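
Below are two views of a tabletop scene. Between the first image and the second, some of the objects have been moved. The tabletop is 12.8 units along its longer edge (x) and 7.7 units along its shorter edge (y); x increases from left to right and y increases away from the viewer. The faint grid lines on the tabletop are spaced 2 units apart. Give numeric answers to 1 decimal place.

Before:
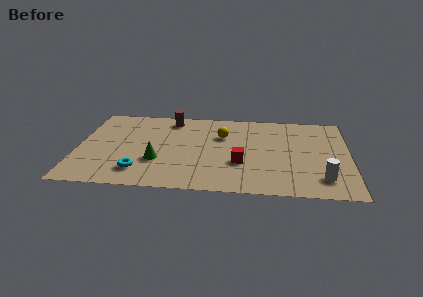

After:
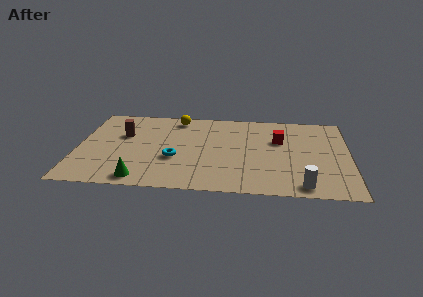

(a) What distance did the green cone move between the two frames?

1.8

The green cone moved from about (3.8, 2.6) to (3.1, 0.9), a distance of √(0.7² + 1.7²) ≈ 1.8.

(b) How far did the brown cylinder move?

2.8

The brown cylinder moved from about (4.3, 6.6) to (2.1, 4.9), a distance of √(2.2² + 1.7²) ≈ 2.8.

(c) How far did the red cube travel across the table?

2.9

The red cube was near (7.7, 2.7) before and (9.5, 5.0) after, so it travelled √(1.8² + 2.3²) ≈ 2.9 units.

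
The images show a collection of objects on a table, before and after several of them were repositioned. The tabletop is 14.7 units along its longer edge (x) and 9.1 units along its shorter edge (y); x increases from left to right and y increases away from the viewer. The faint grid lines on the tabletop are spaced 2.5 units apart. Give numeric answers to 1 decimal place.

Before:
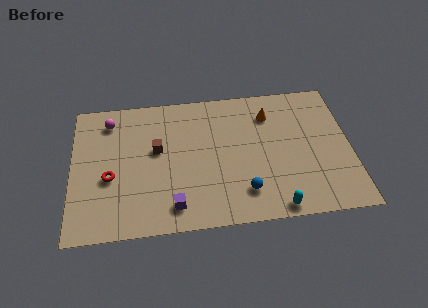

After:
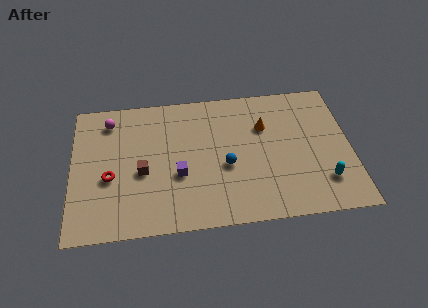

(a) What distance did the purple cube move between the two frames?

2.0

The purple cube moved from about (5.3, 1.5) to (5.6, 3.5), a distance of √(0.3² + 2.0²) ≈ 2.0.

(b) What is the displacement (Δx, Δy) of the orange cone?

(-0.3, -0.8)

The orange cone started near (10.5, 7.0) and ended near (10.2, 6.2).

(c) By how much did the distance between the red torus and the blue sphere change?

-1.1

Before: roughly 7.2 units apart; after: 6.1. That's 1.1 units closer together.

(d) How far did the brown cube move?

1.6

The brown cube moved from about (4.5, 5.3) to (3.7, 3.9), a distance of √(0.8² + 1.4²) ≈ 1.6.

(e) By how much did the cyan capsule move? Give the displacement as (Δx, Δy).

(2.6, 1.4)

The cyan capsule started near (10.6, 0.8) and ended near (13.2, 2.2).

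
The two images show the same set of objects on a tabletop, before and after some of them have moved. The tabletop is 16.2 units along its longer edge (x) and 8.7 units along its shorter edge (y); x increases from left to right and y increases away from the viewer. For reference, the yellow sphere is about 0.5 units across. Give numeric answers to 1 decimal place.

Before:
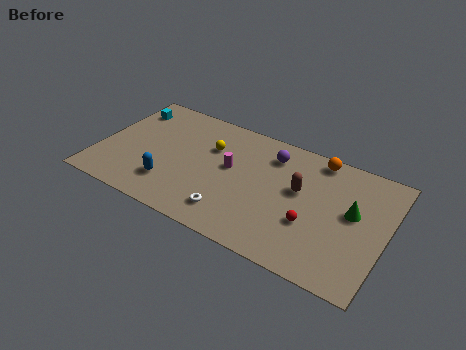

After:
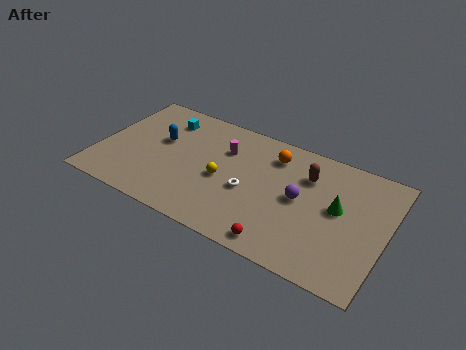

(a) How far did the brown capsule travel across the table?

1.2

The brown capsule moved from about (11.3, 5.1) to (11.6, 6.3), a distance of √(0.3² + 1.2²) ≈ 1.2.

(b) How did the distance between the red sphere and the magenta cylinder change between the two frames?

+1.3

They were about 5.1 units apart before and 6.4 after — 1.3 units further apart.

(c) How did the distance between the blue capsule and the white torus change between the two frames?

+1.9

Before: roughly 3.6 units apart; after: 5.5. That's 1.9 units further apart.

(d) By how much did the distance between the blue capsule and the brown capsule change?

+0.8

The distance was about 7.6 in the first image and 8.4 in the second, so they moved 0.8 units further apart.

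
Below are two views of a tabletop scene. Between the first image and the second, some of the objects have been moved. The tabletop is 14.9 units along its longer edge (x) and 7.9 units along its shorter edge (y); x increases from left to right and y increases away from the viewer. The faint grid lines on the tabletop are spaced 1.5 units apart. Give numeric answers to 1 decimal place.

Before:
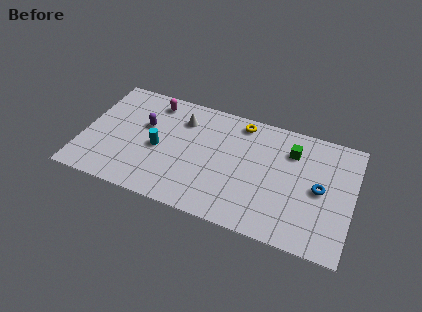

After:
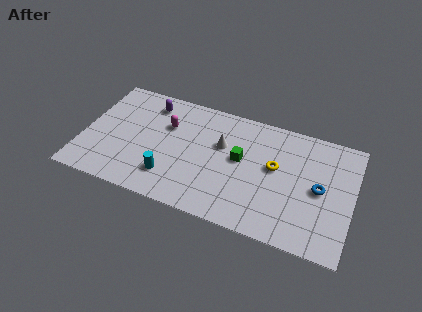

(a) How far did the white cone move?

2.5

From (5.3, 6.0) to (7.6, 5.0), the white cone covered √(2.3² + 1.0²) ≈ 2.5 units.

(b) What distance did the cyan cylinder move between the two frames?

1.9

From (4.2, 3.6) to (5.0, 1.9), the cyan cylinder covered √(0.8² + 1.7²) ≈ 1.9 units.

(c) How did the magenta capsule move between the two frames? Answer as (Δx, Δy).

(0.9, -1.4)

The magenta capsule was at about (3.6, 6.7) and moved to about (4.5, 5.3).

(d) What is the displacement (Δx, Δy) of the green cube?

(-2.7, -1.5)

From the two frames, the green cube sits at roughly (11.4, 5.9) before and (8.7, 4.4) after.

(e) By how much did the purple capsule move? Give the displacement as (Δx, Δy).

(0.1, 1.6)

The purple capsule started near (3.3, 4.9) and ended near (3.4, 6.5).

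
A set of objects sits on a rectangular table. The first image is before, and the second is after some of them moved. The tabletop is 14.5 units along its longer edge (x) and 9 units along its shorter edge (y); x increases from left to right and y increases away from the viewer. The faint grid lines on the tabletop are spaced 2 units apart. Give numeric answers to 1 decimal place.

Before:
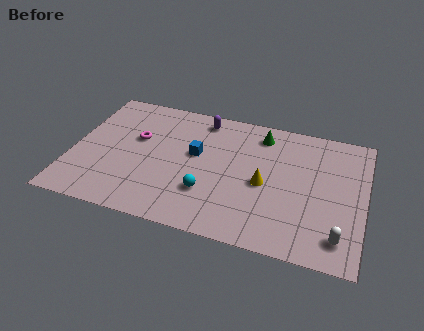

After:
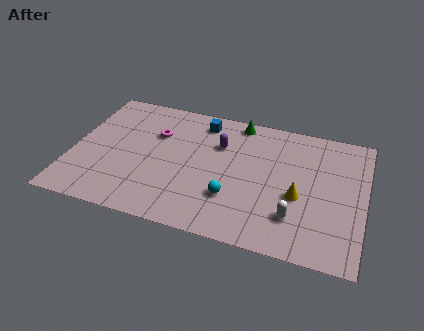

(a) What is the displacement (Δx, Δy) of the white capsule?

(-2.2, 0.7)

From the two frames, the white capsule sits at roughly (13.4, 1.6) before and (11.2, 2.3) after.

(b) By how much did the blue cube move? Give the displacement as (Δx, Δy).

(0.1, 2.4)

From the two frames, the blue cube sits at roughly (6.1, 5.2) before and (6.2, 7.6) after.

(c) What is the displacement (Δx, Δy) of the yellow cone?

(1.7, -0.4)

From the two frames, the yellow cone sits at roughly (9.6, 4.1) before and (11.3, 3.7) after.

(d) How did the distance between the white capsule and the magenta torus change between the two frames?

-2.9

They were about 11.0 units apart before and 8.1 after — 2.9 units closer together.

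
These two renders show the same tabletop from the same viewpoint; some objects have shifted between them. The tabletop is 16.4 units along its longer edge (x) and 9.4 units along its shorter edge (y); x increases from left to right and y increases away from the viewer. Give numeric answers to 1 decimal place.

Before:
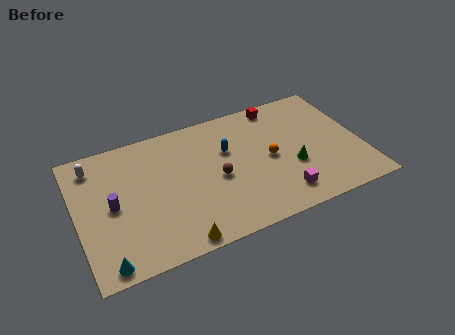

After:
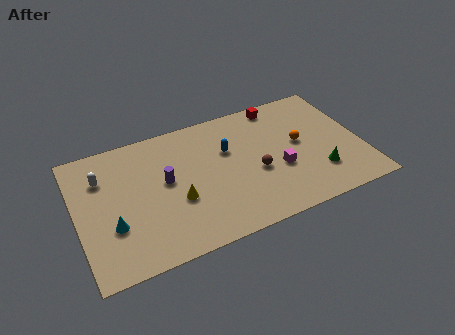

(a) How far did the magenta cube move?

1.9

The magenta cube moved from about (11.4, 1.7) to (11.5, 3.6), a distance of √(0.1² + 1.9²) ≈ 1.9.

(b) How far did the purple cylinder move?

3.2

From (2.0, 4.6) to (5.1, 5.2), the purple cylinder covered √(3.1² + 0.6²) ≈ 3.2 units.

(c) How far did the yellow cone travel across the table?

2.8

The yellow cone was near (5.3, 0.8) before and (5.6, 3.6) after, so it travelled √(0.3² + 2.8²) ≈ 2.8 units.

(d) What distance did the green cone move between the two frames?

1.7

The green cone was near (12.3, 3.5) before and (13.7, 2.5) after, so it travelled √(1.4² + 1.0²) ≈ 1.7 units.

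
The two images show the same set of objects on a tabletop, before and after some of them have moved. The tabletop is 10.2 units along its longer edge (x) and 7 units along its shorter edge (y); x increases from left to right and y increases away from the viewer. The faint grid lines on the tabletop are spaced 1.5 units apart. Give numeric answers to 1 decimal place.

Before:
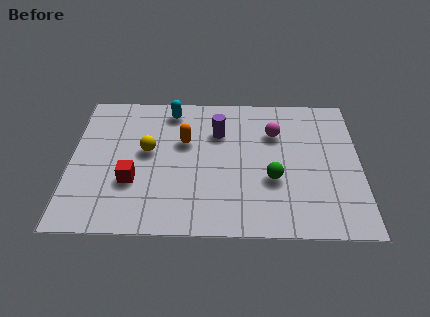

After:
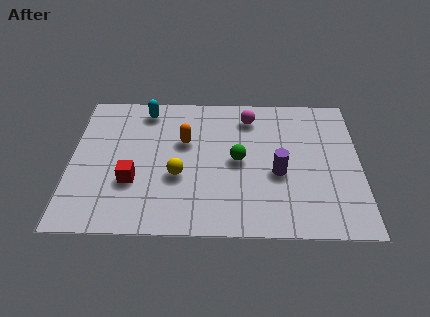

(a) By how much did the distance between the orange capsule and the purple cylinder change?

+2.3

Before: roughly 1.3 units apart; after: 3.6. That's 2.3 units further apart.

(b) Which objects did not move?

the red cube and the orange capsule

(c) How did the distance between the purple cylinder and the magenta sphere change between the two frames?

+1.0

The distance was about 2.0 in the first image and 3.0 in the second, so they moved 1.0 units further apart.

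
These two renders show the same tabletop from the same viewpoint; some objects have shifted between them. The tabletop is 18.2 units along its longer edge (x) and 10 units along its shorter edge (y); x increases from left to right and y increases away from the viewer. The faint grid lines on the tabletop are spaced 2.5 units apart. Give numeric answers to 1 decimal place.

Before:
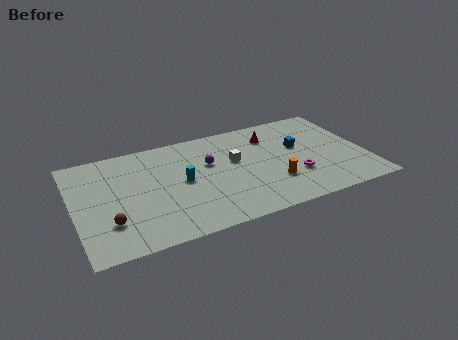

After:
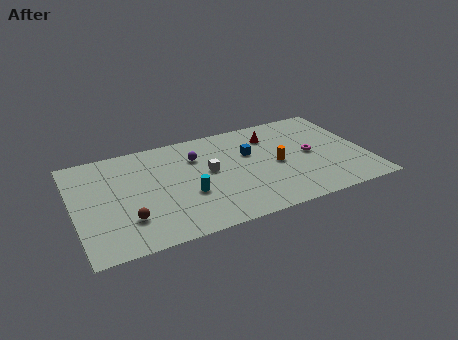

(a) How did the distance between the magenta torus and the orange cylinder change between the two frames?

+0.8

Before: roughly 1.4 units apart; after: 2.2. That's 0.8 units further apart.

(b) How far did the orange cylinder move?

1.7

From (12.2, 3.0) to (12.6, 4.7), the orange cylinder covered √(0.4² + 1.7²) ≈ 1.7 units.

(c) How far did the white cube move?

1.8

The white cube was near (10.1, 6.0) before and (8.4, 5.5) after, so it travelled √(1.7² + 0.5²) ≈ 1.8 units.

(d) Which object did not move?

the red cone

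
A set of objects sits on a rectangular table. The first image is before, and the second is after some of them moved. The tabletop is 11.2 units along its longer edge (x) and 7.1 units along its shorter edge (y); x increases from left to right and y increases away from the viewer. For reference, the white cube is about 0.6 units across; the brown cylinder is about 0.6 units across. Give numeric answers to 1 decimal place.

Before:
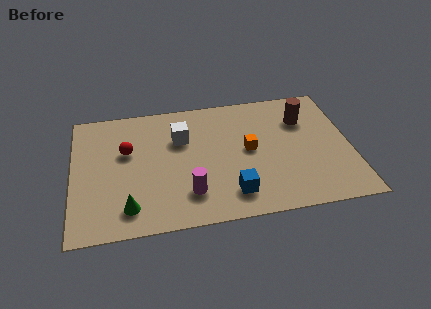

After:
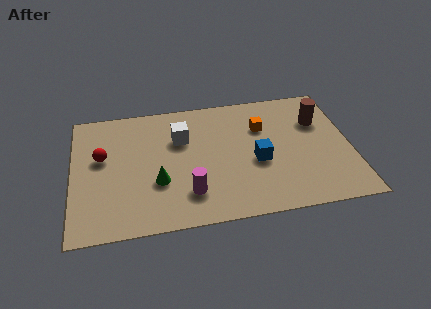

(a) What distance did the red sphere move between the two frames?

1.0

The red sphere was near (2.2, 4.4) before and (1.2, 4.2) after, so it travelled √(1.0² + 0.2²) ≈ 1.0 units.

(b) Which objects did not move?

the white cube and the magenta cylinder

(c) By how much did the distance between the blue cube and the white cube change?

-0.4

They were about 3.9 units apart before and 3.5 after — 0.4 units closer together.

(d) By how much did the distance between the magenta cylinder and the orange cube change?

+1.3

They were about 3.2 units apart before and 4.5 after — 1.3 units further apart.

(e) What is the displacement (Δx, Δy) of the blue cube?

(1.1, 1.6)

The blue cube was at about (6.3, 1.4) and moved to about (7.4, 3.0).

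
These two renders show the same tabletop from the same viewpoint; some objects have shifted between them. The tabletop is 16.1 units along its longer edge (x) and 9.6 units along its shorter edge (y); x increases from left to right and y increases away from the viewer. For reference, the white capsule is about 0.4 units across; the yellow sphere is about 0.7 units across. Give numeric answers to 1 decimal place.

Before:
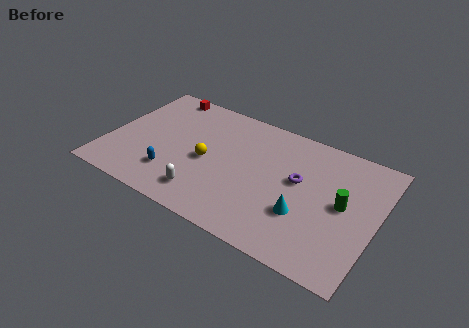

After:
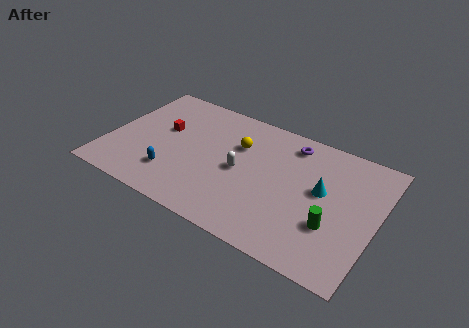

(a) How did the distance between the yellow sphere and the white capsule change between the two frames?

-0.7

They were about 2.6 units apart before and 1.9 after — 0.7 units closer together.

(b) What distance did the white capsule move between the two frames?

3.3

From (6.3, 1.8) to (8.0, 4.6), the white capsule covered √(1.7² + 2.8²) ≈ 3.3 units.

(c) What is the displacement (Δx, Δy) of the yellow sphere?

(1.6, 2.1)

From the two frames, the yellow sphere sits at roughly (6.0, 4.4) before and (7.6, 6.5) after.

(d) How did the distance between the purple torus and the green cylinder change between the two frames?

+3.1

The distance was about 2.7 in the first image and 5.8 in the second, so they moved 3.1 units further apart.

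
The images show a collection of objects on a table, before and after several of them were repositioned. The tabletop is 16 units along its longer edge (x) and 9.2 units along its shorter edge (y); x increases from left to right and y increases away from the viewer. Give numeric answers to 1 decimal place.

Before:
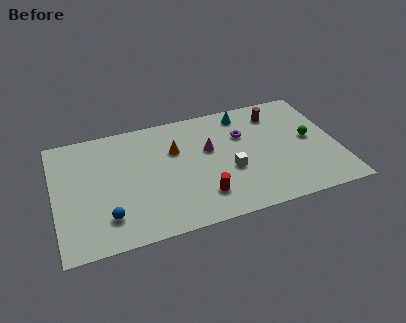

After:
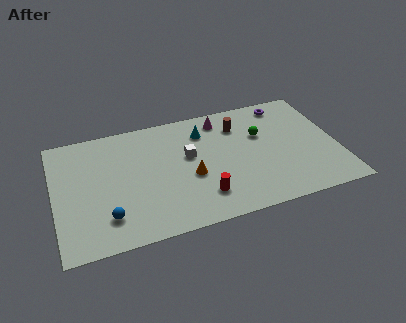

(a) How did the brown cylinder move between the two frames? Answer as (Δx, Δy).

(-2.2, -0.4)

The brown cylinder was at about (12.8, 7.4) and moved to about (10.6, 7.0).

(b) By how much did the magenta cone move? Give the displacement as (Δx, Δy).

(0.9, 2.2)

The magenta cone was at about (8.8, 5.6) and moved to about (9.7, 7.8).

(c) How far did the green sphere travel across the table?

2.9

From (14.5, 4.8) to (11.8, 5.9), the green sphere covered √(2.7² + 1.1²) ≈ 2.9 units.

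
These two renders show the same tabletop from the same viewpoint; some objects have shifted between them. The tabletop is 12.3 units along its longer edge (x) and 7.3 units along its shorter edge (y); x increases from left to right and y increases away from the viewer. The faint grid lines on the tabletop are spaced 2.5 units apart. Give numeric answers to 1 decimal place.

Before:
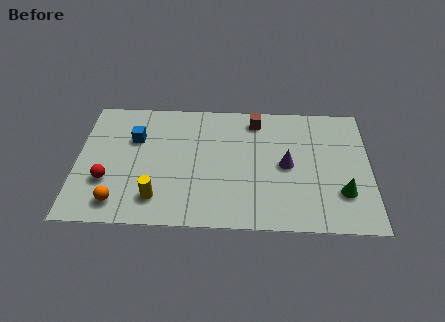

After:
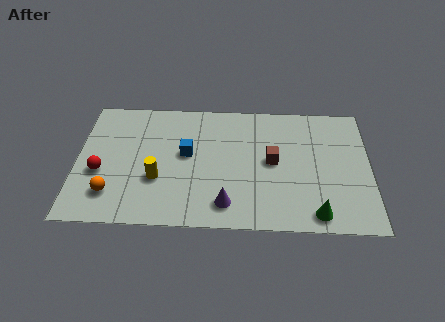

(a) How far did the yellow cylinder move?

1.1

The yellow cylinder was near (3.4, 1.5) before and (3.4, 2.6) after, so it travelled √(0.0² + 1.1²) ≈ 1.1 units.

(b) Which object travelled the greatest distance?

the purple cone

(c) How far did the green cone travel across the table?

1.6

The green cone moved from about (11.1, 2.1) to (10.0, 0.9), a distance of √(1.1² + 1.2²) ≈ 1.6.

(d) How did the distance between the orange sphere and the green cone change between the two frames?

-0.8

Before: roughly 9.3 units apart; after: 8.5. That's 0.8 units closer together.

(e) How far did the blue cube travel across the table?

2.3

From (2.4, 4.9) to (4.6, 4.1), the blue cube covered √(2.2² + 0.8²) ≈ 2.3 units.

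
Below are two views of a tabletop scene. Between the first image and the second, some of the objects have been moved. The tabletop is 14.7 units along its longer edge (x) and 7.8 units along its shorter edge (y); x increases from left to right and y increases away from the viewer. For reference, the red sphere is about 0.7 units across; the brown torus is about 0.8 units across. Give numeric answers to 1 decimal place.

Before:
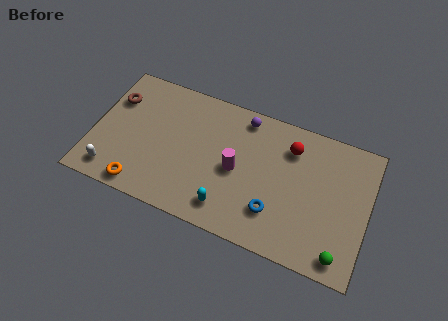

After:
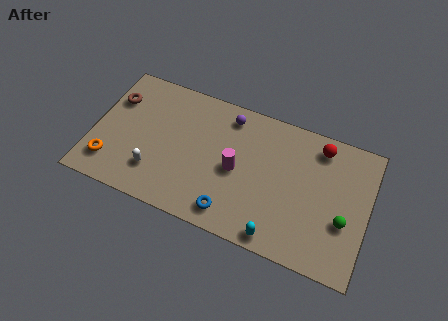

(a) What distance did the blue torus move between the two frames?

2.4

The blue torus was near (9.9, 2.1) before and (7.7, 1.2) after, so it travelled √(2.2² + 0.9²) ≈ 2.4 units.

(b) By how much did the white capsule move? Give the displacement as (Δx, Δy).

(2.2, 0.8)

The white capsule was at about (1.3, 1.2) and moved to about (3.5, 2.0).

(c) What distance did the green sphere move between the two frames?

1.9

The green sphere was near (13.5, 1.0) before and (13.5, 2.9) after, so it travelled √(0.0² + 1.9²) ≈ 1.9 units.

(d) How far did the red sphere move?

1.6

The red sphere moved from about (10.4, 6.0) to (11.9, 6.6), a distance of √(1.5² + 0.6²) ≈ 1.6.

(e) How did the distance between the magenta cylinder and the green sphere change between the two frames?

-0.5

The distance was about 6.4 in the first image and 5.9 in the second, so they moved 0.5 units closer together.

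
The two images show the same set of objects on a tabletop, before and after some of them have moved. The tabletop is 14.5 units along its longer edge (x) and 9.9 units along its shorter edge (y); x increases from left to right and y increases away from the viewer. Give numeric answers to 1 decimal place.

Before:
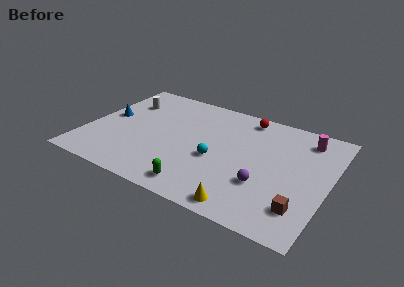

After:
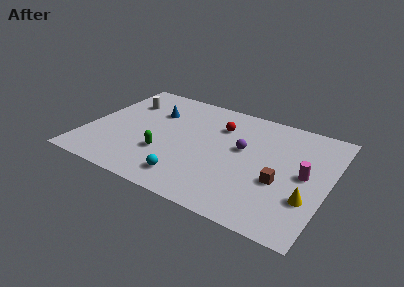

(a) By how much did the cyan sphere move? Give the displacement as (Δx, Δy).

(-1.3, -2.4)

The cyan sphere started near (7.9, 4.1) and ended near (6.6, 1.7).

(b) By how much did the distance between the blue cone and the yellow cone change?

+0.5

Before: roughly 10.0 units apart; after: 10.5. That's 0.5 units further apart.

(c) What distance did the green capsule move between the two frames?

3.1

From (7.3, 1.3) to (4.9, 3.2), the green capsule covered √(2.4² + 1.9²) ≈ 3.1 units.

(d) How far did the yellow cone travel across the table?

4.0

The yellow cone was near (10.1, 1.0) before and (13.5, 3.1) after, so it travelled √(3.4² + 2.1²) ≈ 4.0 units.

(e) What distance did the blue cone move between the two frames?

3.1

From (1.1, 5.3) to (3.7, 6.9), the blue cone covered √(2.6² + 1.6²) ≈ 3.1 units.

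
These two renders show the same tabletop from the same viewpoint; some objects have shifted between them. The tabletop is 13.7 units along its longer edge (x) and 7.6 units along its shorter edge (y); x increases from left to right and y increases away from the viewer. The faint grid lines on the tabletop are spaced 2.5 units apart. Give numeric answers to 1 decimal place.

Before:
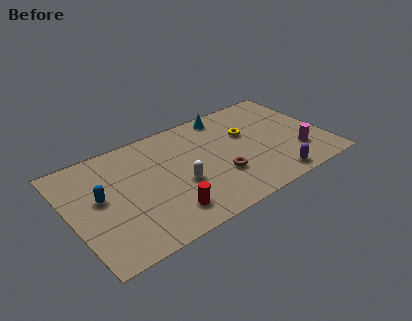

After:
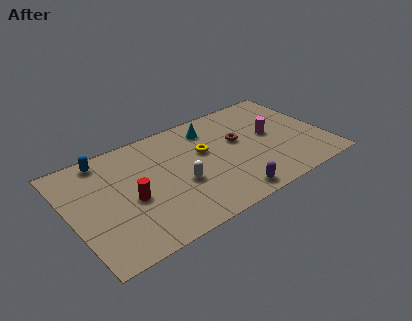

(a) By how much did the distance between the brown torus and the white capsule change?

+1.6

They were about 2.2 units apart before and 3.8 after — 1.6 units further apart.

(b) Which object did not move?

the white capsule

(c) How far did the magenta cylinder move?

2.3

From (12.0, 2.1) to (10.9, 4.1), the magenta cylinder covered √(1.1² + 2.0²) ≈ 2.3 units.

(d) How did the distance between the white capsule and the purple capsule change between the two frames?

-2.0

They were about 5.1 units apart before and 3.1 after — 2.0 units closer together.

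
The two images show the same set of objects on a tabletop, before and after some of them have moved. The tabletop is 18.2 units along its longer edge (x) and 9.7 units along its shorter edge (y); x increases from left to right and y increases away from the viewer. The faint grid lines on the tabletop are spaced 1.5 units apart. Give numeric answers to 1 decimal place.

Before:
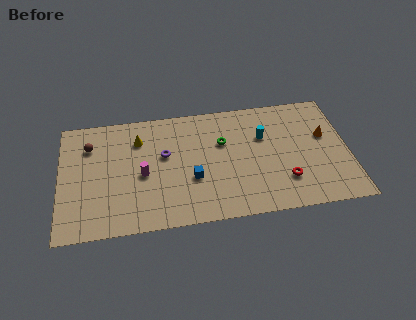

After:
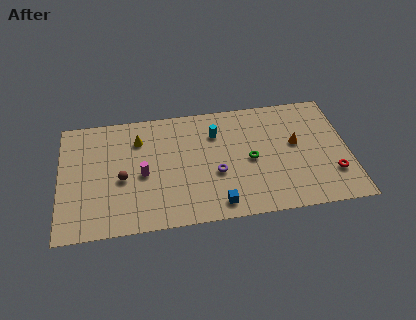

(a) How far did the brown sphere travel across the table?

3.6

From (1.9, 7.2) to (3.9, 4.2), the brown sphere covered √(2.0² + 3.0²) ≈ 3.6 units.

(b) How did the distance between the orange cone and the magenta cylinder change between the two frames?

-1.9

Before: roughly 11.7 units apart; after: 9.8. That's 1.9 units closer together.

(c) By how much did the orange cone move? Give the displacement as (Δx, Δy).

(-1.9, -0.4)

The orange cone started near (16.8, 5.9) and ended near (14.9, 5.5).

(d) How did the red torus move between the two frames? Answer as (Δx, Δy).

(3.0, 0.1)

The red torus started near (14.1, 2.6) and ended near (17.1, 2.7).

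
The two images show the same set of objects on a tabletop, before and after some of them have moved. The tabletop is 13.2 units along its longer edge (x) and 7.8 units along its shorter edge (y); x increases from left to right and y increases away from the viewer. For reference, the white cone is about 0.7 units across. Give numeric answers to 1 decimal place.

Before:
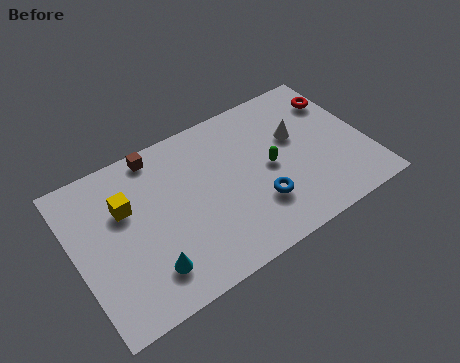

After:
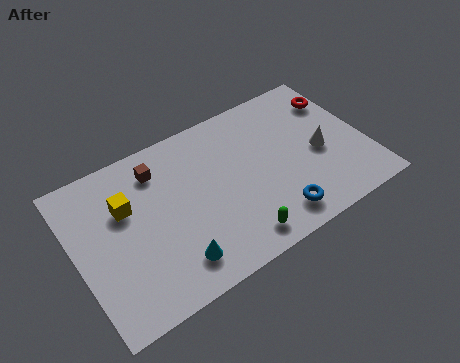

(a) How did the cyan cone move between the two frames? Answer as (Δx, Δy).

(1.1, -0.2)

The cyan cone started near (2.9, 1.7) and ended near (4.0, 1.5).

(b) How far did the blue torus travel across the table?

1.2

The blue torus moved from about (8.0, 2.3) to (8.6, 1.3), a distance of √(0.6² + 1.0²) ≈ 1.2.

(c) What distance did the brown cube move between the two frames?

0.8

From (4.1, 7.0) to (4.0, 6.2), the brown cube covered √(0.1² + 0.8²) ≈ 0.8 units.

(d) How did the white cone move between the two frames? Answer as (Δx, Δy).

(0.9, -1.3)

From the two frames, the white cone sits at roughly (10.2, 4.8) before and (11.1, 3.5) after.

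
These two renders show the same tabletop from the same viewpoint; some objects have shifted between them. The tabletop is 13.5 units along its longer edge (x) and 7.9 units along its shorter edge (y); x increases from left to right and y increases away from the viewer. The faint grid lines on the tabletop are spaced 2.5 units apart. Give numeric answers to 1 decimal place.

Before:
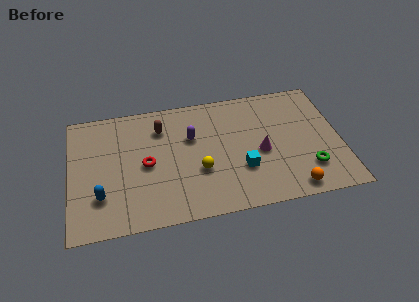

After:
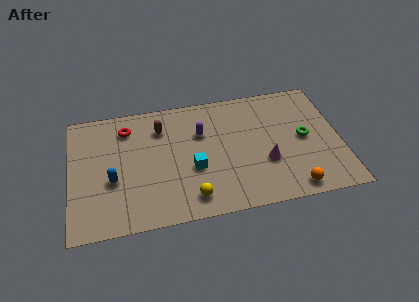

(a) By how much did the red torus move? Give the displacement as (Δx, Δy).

(-0.9, 2.5)

The red torus started near (3.8, 3.8) and ended near (2.9, 6.3).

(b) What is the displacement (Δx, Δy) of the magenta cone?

(0.2, -0.7)

The magenta cone started near (9.5, 3.5) and ended near (9.7, 2.8).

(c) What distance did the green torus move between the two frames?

2.0

The green torus moved from about (11.8, 2.0) to (11.7, 4.0), a distance of √(0.1² + 2.0²) ≈ 2.0.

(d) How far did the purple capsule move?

0.5

The purple capsule moved from about (6.1, 5.1) to (6.6, 5.3), a distance of √(0.5² + 0.2²) ≈ 0.5.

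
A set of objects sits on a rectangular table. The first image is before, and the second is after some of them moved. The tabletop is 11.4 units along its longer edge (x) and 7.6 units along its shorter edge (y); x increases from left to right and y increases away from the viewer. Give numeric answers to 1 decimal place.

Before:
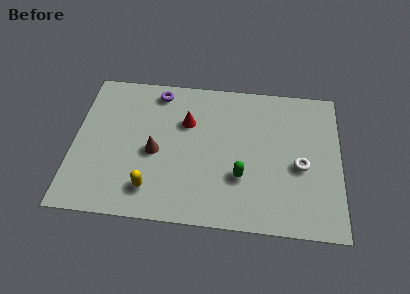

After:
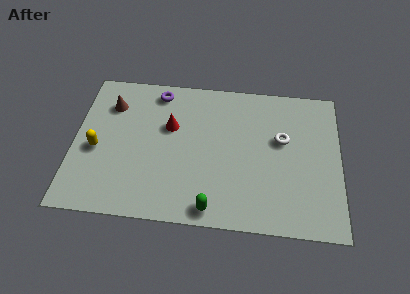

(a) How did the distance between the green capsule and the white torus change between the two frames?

+2.2

Before: roughly 2.6 units apart; after: 4.8. That's 2.2 units further apart.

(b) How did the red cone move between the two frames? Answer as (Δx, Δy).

(-0.7, -0.3)

From the two frames, the red cone sits at roughly (4.8, 5.1) before and (4.1, 4.8) after.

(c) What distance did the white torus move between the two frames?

1.5

The white torus was near (9.7, 3.3) before and (8.9, 4.6) after, so it travelled √(0.8² + 1.3²) ≈ 1.5 units.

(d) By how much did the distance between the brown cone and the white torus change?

+1.3

Before: roughly 6.2 units apart; after: 7.5. That's 1.3 units further apart.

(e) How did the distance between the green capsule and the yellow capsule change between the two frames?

+1.7

The distance was about 3.9 in the first image and 5.6 in the second, so they moved 1.7 units further apart.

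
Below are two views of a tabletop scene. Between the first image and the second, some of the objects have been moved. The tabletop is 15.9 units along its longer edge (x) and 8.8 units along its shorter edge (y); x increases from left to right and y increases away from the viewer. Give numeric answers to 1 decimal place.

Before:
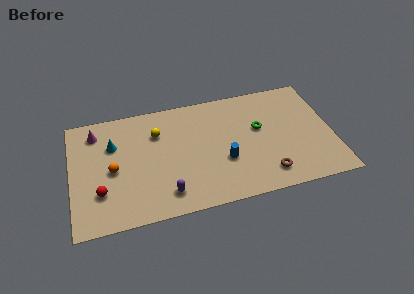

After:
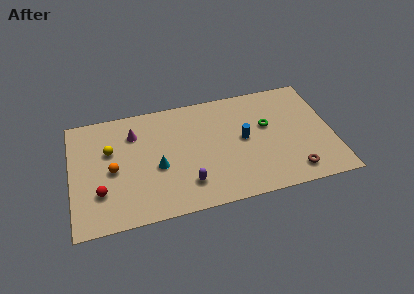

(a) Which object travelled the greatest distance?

the cyan cone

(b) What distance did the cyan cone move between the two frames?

3.5

The cyan cone was near (2.6, 6.0) before and (5.2, 3.7) after, so it travelled √(2.6² + 2.3²) ≈ 3.5 units.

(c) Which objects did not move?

the orange sphere and the red sphere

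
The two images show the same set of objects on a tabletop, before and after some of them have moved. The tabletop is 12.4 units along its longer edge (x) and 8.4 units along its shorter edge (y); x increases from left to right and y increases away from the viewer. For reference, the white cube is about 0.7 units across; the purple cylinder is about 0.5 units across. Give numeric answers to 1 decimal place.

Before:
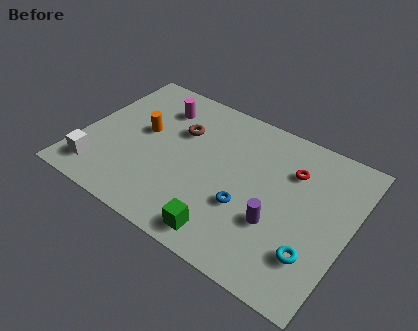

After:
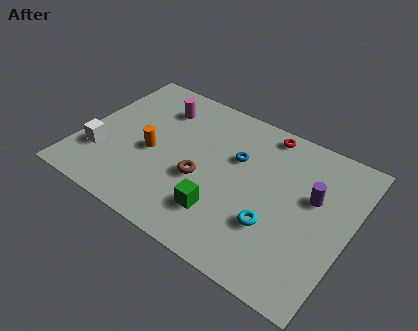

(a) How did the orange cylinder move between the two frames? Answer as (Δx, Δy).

(0.6, -1.0)

The orange cylinder was at about (2.7, 4.7) and moved to about (3.3, 3.7).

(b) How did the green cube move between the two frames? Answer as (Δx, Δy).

(-0.4, 1.0)

The green cube started near (7.3, 1.1) and ended near (6.9, 2.1).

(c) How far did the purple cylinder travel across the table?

2.6

From (9.3, 2.9) to (10.6, 5.1), the purple cylinder covered √(1.3² + 2.2²) ≈ 2.6 units.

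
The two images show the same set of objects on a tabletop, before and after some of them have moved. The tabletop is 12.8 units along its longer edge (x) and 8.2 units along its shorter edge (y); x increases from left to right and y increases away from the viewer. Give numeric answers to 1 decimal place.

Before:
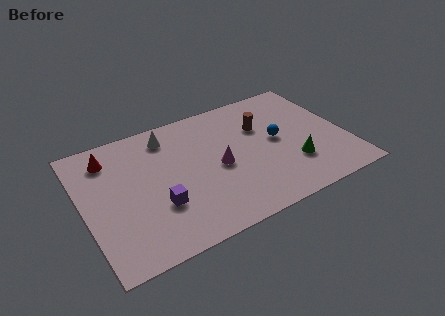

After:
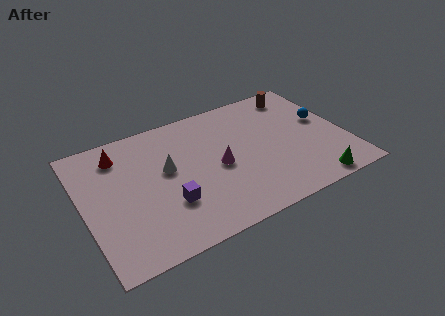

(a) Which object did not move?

the magenta cone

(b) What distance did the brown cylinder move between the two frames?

2.6

The brown cylinder moved from about (8.9, 5.5) to (11.0, 7.0), a distance of √(2.1² + 1.5²) ≈ 2.6.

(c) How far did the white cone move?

2.1

The white cone was near (4.4, 6.8) before and (4.1, 4.7) after, so it travelled √(0.3² + 2.1²) ≈ 2.1 units.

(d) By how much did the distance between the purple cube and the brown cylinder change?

+2.2

Before: roughly 6.2 units apart; after: 8.4. That's 2.2 units further apart.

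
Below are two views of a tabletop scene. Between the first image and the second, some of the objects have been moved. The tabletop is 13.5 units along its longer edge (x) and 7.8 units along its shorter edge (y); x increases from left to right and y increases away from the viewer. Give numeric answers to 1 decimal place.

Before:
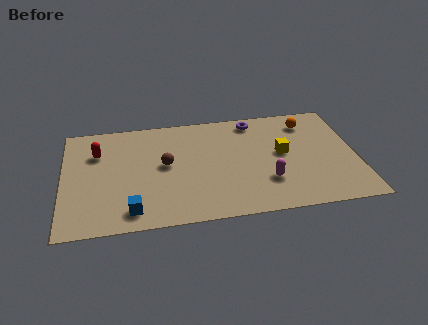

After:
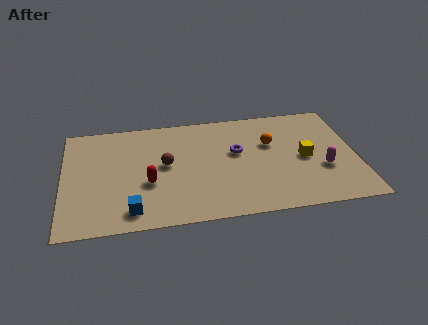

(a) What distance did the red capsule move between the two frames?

3.4

From (1.6, 5.5) to (3.9, 3.0), the red capsule covered √(2.3² + 2.5²) ≈ 3.4 units.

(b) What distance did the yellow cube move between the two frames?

1.1

The yellow cube moved from about (10.1, 4.2) to (11.1, 3.7), a distance of √(1.0² + 0.5²) ≈ 1.1.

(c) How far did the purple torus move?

2.4

The purple torus was near (8.9, 6.8) before and (8.0, 4.6) after, so it travelled √(0.9² + 2.2²) ≈ 2.4 units.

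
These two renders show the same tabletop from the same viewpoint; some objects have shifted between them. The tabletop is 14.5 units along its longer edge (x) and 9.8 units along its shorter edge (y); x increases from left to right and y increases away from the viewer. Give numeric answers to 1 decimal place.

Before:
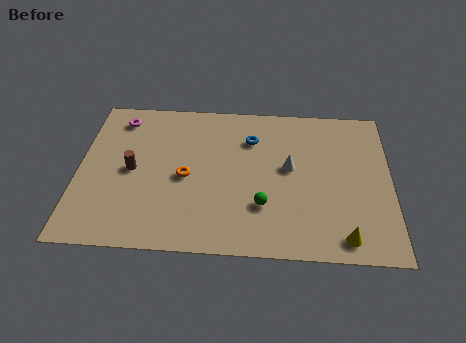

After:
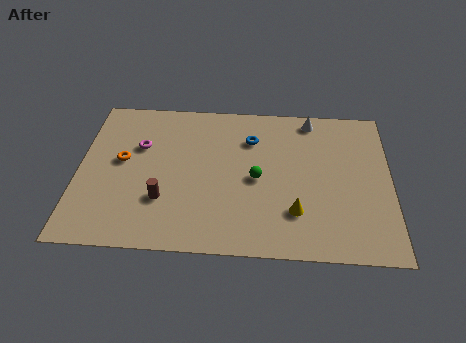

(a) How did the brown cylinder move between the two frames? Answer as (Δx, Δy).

(1.5, -1.8)

The brown cylinder started near (2.5, 4.8) and ended near (4.0, 3.0).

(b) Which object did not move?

the blue torus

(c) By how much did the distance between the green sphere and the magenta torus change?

-2.8

The distance was about 8.6 in the first image and 5.8 in the second, so they moved 2.8 units closer together.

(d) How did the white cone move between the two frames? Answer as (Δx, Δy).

(1.0, 3.3)

From the two frames, the white cone sits at roughly (9.8, 5.4) before and (10.8, 8.7) after.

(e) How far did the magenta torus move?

2.1

The magenta torus moved from about (1.8, 8.2) to (2.8, 6.4), a distance of √(1.0² + 1.8²) ≈ 2.1.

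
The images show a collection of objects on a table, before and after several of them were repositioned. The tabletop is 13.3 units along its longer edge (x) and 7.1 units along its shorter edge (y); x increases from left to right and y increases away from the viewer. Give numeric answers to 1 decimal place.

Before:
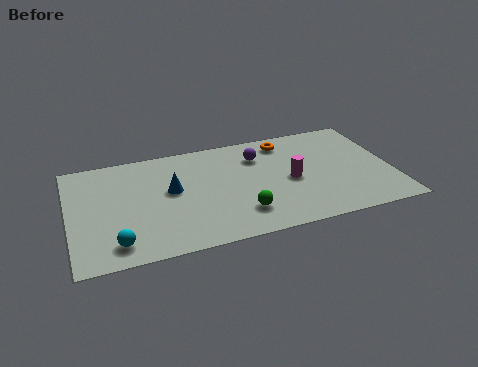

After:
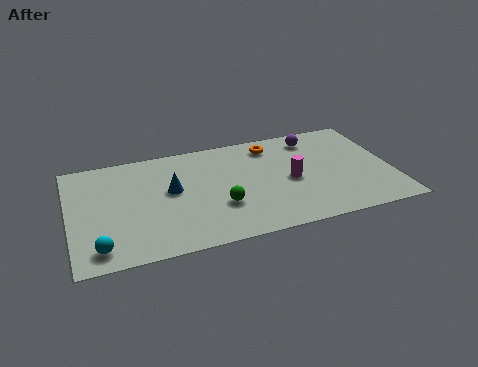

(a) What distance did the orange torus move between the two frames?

0.6

The orange torus was near (9.1, 6.0) before and (8.5, 5.9) after, so it travelled √(0.6² + 0.1²) ≈ 0.6 units.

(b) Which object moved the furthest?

the purple sphere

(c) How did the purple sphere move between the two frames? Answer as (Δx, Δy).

(2.4, 0.6)

From the two frames, the purple sphere sits at roughly (7.9, 5.3) before and (10.3, 5.9) after.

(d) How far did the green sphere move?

1.1

The green sphere moved from about (6.9, 1.7) to (6.1, 2.4), a distance of √(0.8² + 0.7²) ≈ 1.1.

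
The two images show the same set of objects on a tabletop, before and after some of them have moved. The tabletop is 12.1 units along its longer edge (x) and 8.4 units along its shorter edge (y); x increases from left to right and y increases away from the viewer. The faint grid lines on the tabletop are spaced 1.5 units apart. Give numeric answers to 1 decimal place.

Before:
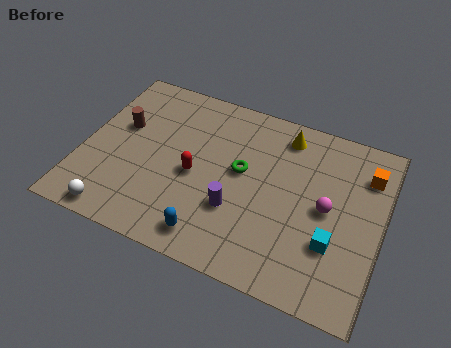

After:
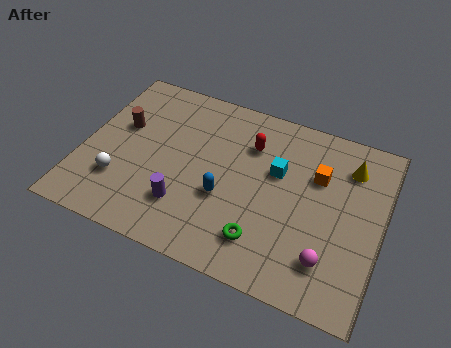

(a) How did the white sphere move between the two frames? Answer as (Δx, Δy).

(-0.1, 1.6)

The white sphere was at about (1.8, 0.8) and moved to about (1.7, 2.4).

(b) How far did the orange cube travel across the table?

2.1

From (11.3, 6.4) to (9.4, 5.6), the orange cube covered √(1.9² + 0.8²) ≈ 2.1 units.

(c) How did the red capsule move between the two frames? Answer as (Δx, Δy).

(2.0, 2.3)

The red capsule was at about (4.6, 3.8) and moved to about (6.6, 6.1).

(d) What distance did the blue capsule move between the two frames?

2.0

From (5.6, 1.2) to (5.9, 3.2), the blue capsule covered √(0.3² + 2.0²) ≈ 2.0 units.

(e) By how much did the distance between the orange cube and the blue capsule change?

-3.5

They were about 7.7 units apart before and 4.2 after — 3.5 units closer together.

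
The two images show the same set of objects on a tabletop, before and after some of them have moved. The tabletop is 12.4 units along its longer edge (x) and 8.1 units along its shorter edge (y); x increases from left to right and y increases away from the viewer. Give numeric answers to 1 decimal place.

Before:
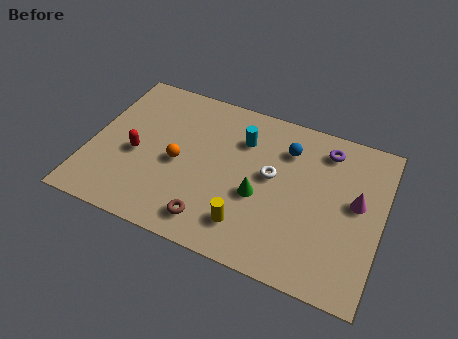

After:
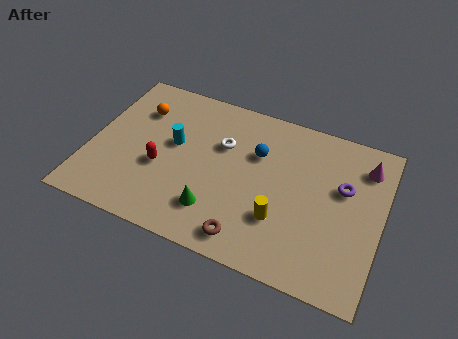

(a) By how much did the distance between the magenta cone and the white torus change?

+2.5

Before: roughly 3.6 units apart; after: 6.1. That's 2.5 units further apart.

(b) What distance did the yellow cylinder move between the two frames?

1.5

The yellow cylinder was near (7.0, 1.7) before and (8.3, 2.5) after, so it travelled √(1.3² + 0.8²) ≈ 1.5 units.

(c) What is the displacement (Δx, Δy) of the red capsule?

(1.1, -0.3)

From the two frames, the red capsule sits at roughly (2.0, 3.5) before and (3.1, 3.2) after.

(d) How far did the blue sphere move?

1.4

The blue sphere was near (8.2, 6.1) before and (7.0, 5.4) after, so it travelled √(1.2² + 0.7²) ≈ 1.4 units.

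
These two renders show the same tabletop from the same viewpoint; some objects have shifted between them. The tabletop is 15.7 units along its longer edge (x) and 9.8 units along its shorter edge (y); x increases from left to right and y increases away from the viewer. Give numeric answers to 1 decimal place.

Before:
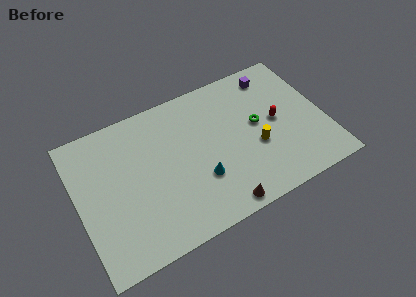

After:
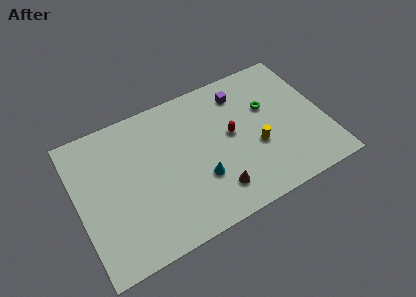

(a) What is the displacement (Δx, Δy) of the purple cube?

(-2.2, -0.4)

From the two frames, the purple cube sits at roughly (13.0, 8.3) before and (10.8, 7.9) after.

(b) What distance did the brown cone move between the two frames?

1.1

The brown cone moved from about (8.4, 0.9) to (8.3, 2.0), a distance of √(0.1² + 1.1²) ≈ 1.1.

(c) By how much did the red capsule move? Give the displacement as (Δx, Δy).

(-2.9, 0.3)

The red capsule started near (12.7, 5.0) and ended near (9.8, 5.3).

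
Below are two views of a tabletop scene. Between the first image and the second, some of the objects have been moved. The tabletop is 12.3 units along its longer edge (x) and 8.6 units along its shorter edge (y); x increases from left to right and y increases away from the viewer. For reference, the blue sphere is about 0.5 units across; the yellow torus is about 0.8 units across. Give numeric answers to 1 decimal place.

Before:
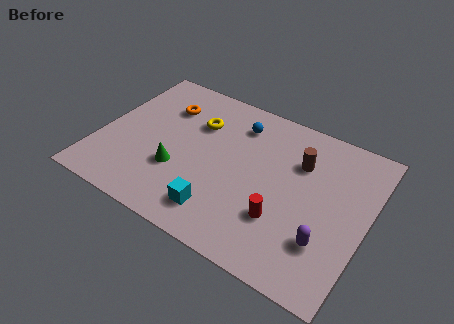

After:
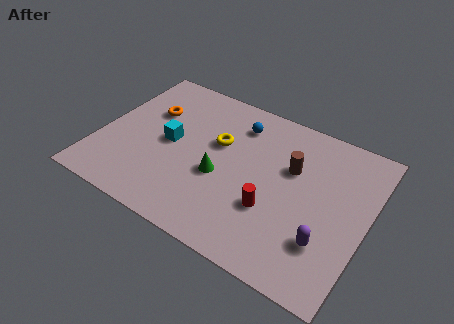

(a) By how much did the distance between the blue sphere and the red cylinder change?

-0.5

They were about 5.0 units apart before and 4.5 after — 0.5 units closer together.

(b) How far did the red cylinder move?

0.6

The red cylinder was near (8.7, 2.6) before and (8.2, 2.9) after, so it travelled √(0.5² + 0.3²) ≈ 0.6 units.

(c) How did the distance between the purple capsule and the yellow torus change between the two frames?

-1.3

They were about 7.4 units apart before and 6.1 after — 1.3 units closer together.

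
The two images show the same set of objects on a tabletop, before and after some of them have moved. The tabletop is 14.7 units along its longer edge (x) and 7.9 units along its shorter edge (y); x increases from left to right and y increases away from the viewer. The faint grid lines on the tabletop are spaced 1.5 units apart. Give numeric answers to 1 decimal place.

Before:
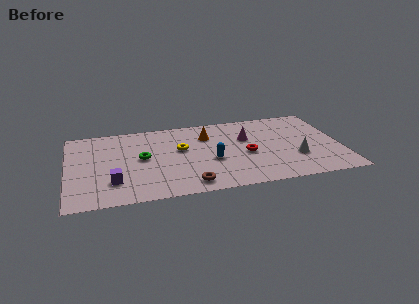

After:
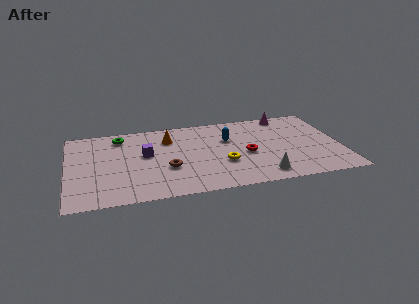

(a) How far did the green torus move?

2.6

The green torus moved from about (4.0, 4.2) to (2.9, 6.6), a distance of √(1.1² + 2.4²) ≈ 2.6.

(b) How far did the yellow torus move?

2.9

The yellow torus moved from about (6.1, 4.7) to (8.3, 2.8), a distance of √(2.2² + 1.9²) ≈ 2.9.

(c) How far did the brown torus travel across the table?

2.1

The brown torus moved from about (6.4, 1.1) to (5.3, 2.9), a distance of √(1.1² + 1.8²) ≈ 2.1.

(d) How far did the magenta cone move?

3.0

The magenta cone moved from about (9.7, 5.1) to (12.0, 7.1), a distance of √(2.3² + 2.0²) ≈ 3.0.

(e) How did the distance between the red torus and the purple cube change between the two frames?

-1.8

Before: roughly 7.3 units apart; after: 5.5. That's 1.8 units closer together.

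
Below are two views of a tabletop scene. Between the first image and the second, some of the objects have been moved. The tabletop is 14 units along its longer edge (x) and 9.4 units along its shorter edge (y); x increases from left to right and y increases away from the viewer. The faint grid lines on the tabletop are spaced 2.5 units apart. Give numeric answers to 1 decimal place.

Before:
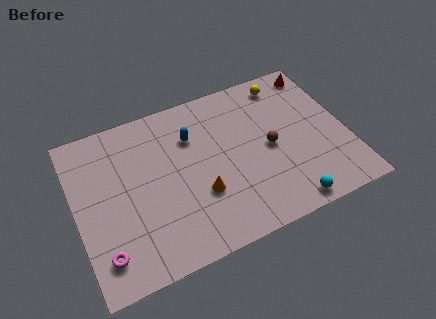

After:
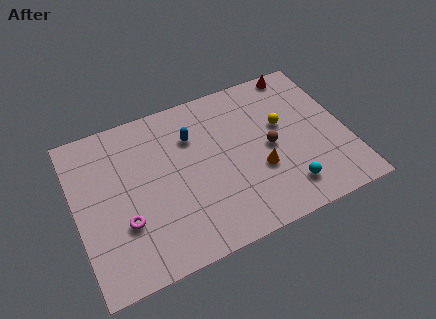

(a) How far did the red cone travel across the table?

1.1

The red cone moved from about (13.1, 8.2) to (12.1, 8.6), a distance of √(1.0² + 0.4²) ≈ 1.1.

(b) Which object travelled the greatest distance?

the orange cone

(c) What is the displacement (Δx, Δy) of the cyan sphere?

(0.1, 0.9)

The cyan sphere was at about (10.4, 0.9) and moved to about (10.5, 1.8).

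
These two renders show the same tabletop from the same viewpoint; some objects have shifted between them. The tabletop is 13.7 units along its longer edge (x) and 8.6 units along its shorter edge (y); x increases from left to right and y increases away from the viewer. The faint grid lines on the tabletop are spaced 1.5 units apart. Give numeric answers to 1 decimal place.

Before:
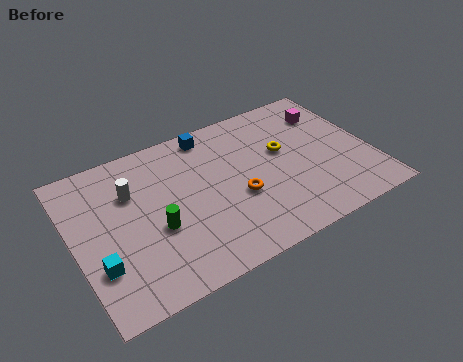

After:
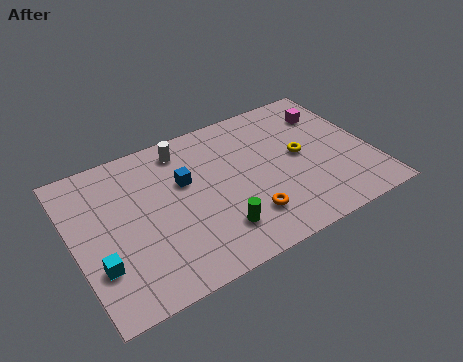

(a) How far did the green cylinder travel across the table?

3.0

The green cylinder moved from about (3.6, 3.4) to (6.2, 2.0), a distance of √(2.6² + 1.4²) ≈ 3.0.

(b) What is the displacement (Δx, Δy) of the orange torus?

(0.2, -1.3)

The orange torus started near (7.4, 3.4) and ended near (7.6, 2.1).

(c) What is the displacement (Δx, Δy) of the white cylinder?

(2.6, 1.4)

The white cylinder started near (2.8, 5.9) and ended near (5.4, 7.3).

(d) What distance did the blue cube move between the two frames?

2.7

The blue cube was near (6.7, 7.6) before and (5.2, 5.4) after, so it travelled √(1.5² + 2.2²) ≈ 2.7 units.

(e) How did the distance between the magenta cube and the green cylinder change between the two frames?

-1.6

They were about 9.1 units apart before and 7.5 after — 1.6 units closer together.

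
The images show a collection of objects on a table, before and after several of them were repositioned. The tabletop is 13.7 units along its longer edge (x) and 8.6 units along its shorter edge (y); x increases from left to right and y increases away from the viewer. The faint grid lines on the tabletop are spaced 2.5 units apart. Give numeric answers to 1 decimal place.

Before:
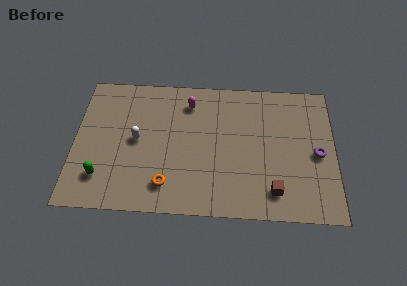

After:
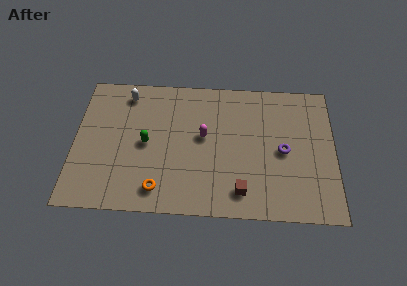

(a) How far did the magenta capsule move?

2.2

From (6.0, 6.9) to (6.8, 4.8), the magenta capsule covered √(0.8² + 2.1²) ≈ 2.2 units.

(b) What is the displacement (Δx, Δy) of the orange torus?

(-0.4, -0.3)

The orange torus started near (4.9, 1.7) and ended near (4.5, 1.4).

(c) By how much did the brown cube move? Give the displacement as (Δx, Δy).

(-1.7, -0.1)

The brown cube was at about (10.5, 1.6) and moved to about (8.8, 1.5).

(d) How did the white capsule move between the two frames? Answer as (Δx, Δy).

(-0.6, 2.9)

From the two frames, the white capsule sits at roughly (3.3, 4.4) before and (2.7, 7.3) after.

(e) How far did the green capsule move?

3.2

From (1.5, 2.0) to (3.8, 4.2), the green capsule covered √(2.3² + 2.2²) ≈ 3.2 units.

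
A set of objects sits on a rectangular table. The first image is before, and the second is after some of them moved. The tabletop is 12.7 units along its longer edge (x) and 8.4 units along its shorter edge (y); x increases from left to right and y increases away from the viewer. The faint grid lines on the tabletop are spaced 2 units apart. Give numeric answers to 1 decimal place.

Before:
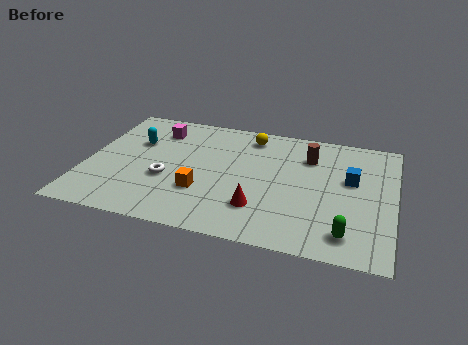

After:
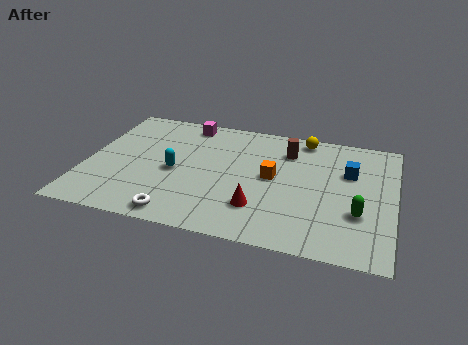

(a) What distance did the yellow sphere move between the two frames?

2.2

The yellow sphere moved from about (6.6, 7.1) to (8.8, 7.5), a distance of √(2.2² + 0.4²) ≈ 2.2.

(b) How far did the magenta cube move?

1.4

From (2.7, 6.6) to (3.9, 7.4), the magenta cube covered √(1.2² + 0.8²) ≈ 1.4 units.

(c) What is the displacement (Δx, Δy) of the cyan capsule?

(1.8, -1.7)

The cyan capsule started near (1.9, 5.5) and ended near (3.7, 3.8).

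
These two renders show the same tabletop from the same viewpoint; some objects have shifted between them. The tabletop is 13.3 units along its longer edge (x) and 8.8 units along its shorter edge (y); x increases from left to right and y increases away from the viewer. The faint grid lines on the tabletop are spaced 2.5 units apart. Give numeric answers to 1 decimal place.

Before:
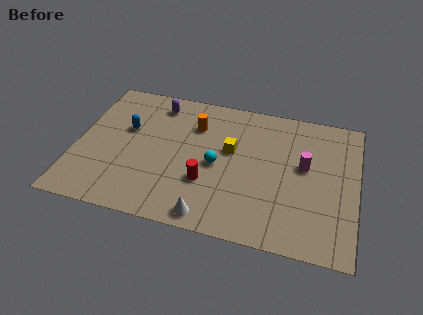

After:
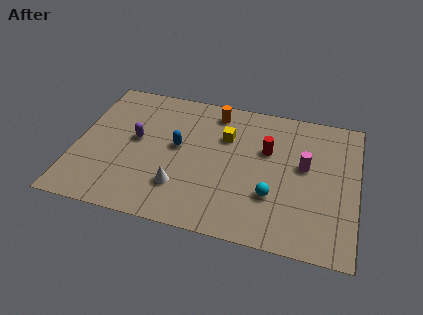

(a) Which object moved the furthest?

the red cylinder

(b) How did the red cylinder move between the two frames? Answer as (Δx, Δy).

(2.7, 2.7)

From the two frames, the red cylinder sits at roughly (6.3, 2.9) before and (9.0, 5.6) after.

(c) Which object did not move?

the magenta cylinder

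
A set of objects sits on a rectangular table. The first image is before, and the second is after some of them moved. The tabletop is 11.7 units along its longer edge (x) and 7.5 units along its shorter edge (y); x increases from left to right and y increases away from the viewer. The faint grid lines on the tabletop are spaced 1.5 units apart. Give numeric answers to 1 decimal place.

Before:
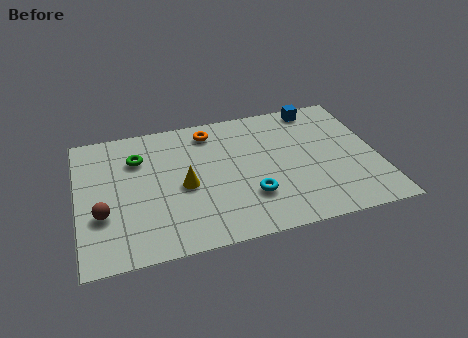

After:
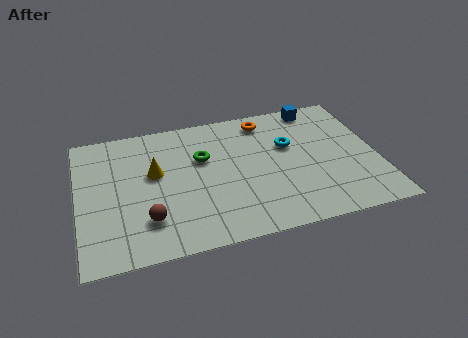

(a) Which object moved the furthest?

the cyan torus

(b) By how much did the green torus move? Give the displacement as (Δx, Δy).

(2.5, -0.6)

The green torus started near (2.4, 5.4) and ended near (4.9, 4.8).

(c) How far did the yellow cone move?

1.5

The yellow cone moved from about (4.1, 3.4) to (3.0, 4.4), a distance of √(1.1² + 1.0²) ≈ 1.5.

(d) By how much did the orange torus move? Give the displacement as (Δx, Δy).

(2.2, 0.1)

The orange torus was at about (5.3, 6.3) and moved to about (7.5, 6.4).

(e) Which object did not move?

the blue cube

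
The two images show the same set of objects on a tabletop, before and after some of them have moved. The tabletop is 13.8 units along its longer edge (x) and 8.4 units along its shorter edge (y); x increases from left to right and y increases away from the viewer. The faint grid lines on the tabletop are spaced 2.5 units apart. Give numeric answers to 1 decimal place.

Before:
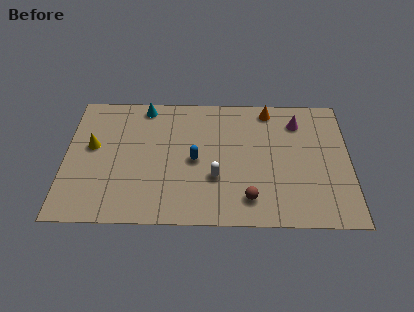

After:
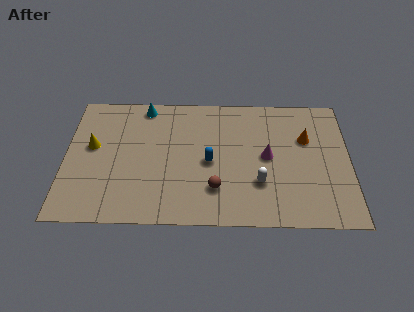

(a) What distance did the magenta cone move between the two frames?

2.7

From (11.3, 6.6) to (9.8, 4.3), the magenta cone covered √(1.5² + 2.3²) ≈ 2.7 units.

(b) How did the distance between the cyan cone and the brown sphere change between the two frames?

-1.4

The distance was about 7.8 in the first image and 6.4 in the second, so they moved 1.4 units closer together.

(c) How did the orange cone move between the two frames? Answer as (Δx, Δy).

(1.8, -1.9)

The orange cone started near (9.9, 7.4) and ended near (11.7, 5.5).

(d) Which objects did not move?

the cyan cone and the yellow cone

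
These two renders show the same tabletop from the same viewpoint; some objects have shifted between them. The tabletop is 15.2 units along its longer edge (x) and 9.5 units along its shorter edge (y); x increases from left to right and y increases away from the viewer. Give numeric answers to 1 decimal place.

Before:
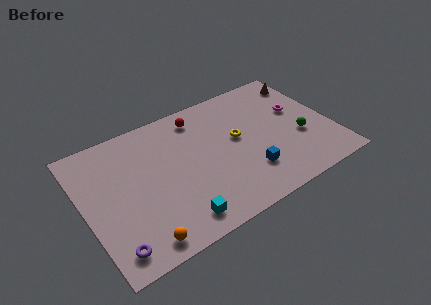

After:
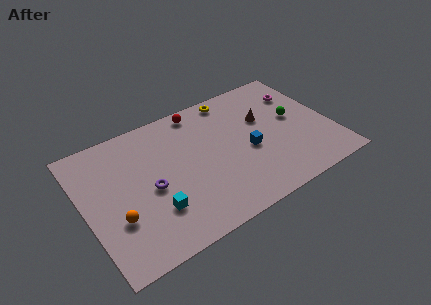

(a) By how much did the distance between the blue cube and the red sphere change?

-0.9

The distance was about 5.9 in the first image and 5.0 in the second, so they moved 0.9 units closer together.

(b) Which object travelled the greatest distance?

the purple torus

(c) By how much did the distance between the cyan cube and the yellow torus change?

+2.3

They were about 5.9 units apart before and 8.2 after — 2.3 units further apart.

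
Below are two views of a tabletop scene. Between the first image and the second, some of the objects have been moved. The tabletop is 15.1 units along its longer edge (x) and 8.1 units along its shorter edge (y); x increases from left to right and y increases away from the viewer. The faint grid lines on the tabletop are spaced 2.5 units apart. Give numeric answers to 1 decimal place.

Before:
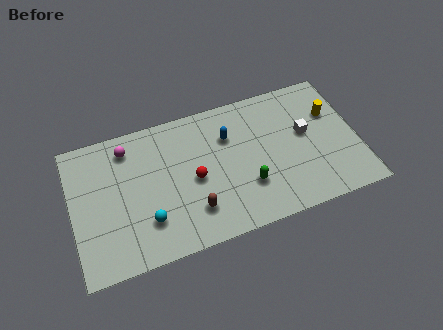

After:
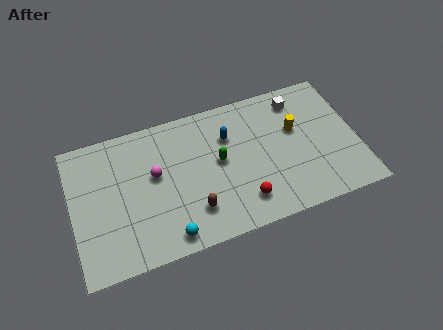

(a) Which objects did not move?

the brown capsule and the blue capsule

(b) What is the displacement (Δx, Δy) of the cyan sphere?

(1.0, -1.2)

The cyan sphere started near (3.8, 2.2) and ended near (4.8, 1.0).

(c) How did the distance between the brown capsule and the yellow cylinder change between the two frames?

-2.0

The distance was about 8.4 in the first image and 6.4 in the second, so they moved 2.0 units closer together.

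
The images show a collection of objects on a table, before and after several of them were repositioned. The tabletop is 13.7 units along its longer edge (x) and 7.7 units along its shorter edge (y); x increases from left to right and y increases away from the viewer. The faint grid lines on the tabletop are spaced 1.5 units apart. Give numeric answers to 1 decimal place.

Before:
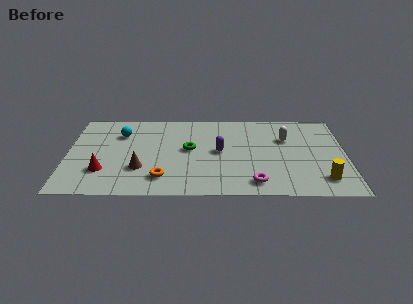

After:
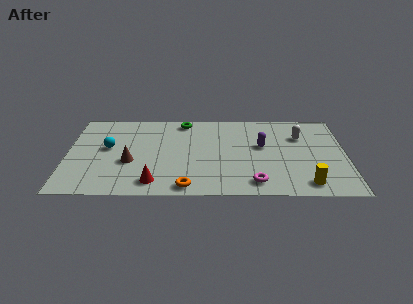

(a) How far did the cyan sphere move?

1.4

The cyan sphere moved from about (2.6, 5.6) to (2.0, 4.3), a distance of √(0.6² + 1.3²) ≈ 1.4.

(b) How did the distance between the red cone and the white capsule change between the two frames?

-1.2

The distance was about 9.5 in the first image and 8.3 in the second, so they moved 1.2 units closer together.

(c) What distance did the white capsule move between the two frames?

0.7

The white capsule moved from about (10.8, 5.2) to (11.5, 5.4), a distance of √(0.7² + 0.2²) ≈ 0.7.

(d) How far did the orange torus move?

1.4

From (4.7, 1.6) to (5.9, 0.8), the orange torus covered √(1.2² + 0.8²) ≈ 1.4 units.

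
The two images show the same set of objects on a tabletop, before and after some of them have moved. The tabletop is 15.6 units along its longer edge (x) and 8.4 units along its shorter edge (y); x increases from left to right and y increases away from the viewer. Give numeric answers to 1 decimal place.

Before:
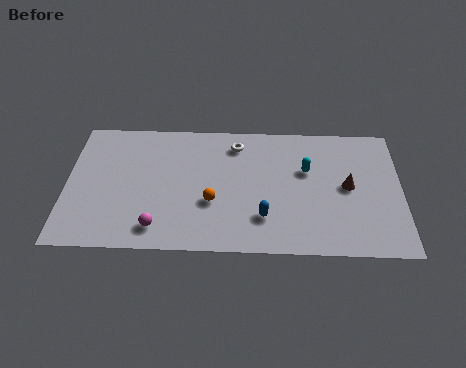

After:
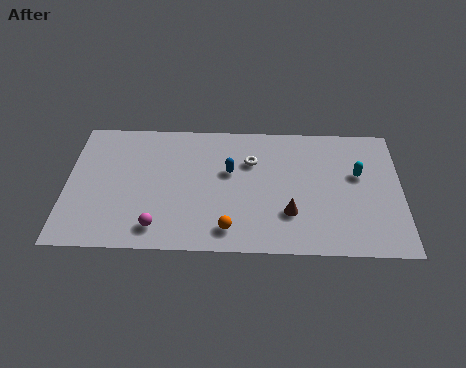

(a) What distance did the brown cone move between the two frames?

3.2

The brown cone was near (13.1, 4.3) before and (10.4, 2.5) after, so it travelled √(2.7² + 1.8²) ≈ 3.2 units.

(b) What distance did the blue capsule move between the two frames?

3.3

From (9.2, 2.2) to (7.6, 5.1), the blue capsule covered √(1.6² + 2.9²) ≈ 3.3 units.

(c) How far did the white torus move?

1.3

The white torus moved from about (7.9, 6.9) to (8.6, 5.8), a distance of √(0.7² + 1.1²) ≈ 1.3.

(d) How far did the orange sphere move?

1.9

From (6.8, 3.1) to (7.6, 1.4), the orange sphere covered √(0.8² + 1.7²) ≈ 1.9 units.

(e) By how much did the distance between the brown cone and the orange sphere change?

-3.4

The distance was about 6.4 in the first image and 3.0 in the second, so they moved 3.4 units closer together.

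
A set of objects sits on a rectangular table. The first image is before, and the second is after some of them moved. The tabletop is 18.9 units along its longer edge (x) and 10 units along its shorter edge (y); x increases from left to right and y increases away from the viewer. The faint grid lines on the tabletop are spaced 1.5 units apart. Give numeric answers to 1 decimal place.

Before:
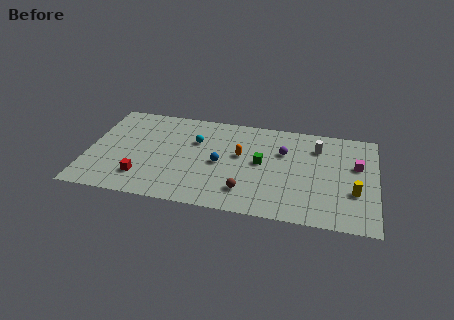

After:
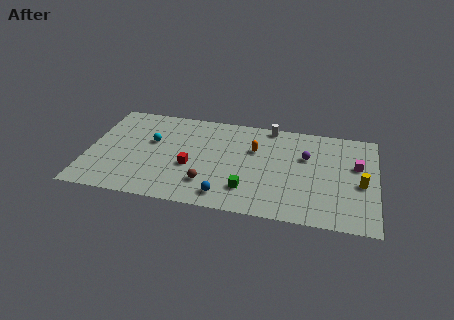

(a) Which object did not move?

the magenta cube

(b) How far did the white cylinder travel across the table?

3.6

From (15.0, 7.6) to (11.8, 9.2), the white cylinder covered √(3.2² + 1.6²) ≈ 3.6 units.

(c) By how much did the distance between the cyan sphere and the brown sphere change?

-0.4

They were about 5.7 units apart before and 5.3 after — 0.4 units closer together.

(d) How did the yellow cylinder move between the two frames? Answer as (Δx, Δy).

(0.4, 0.9)

From the two frames, the yellow cylinder sits at roughly (17.5, 3.5) before and (17.9, 4.4) after.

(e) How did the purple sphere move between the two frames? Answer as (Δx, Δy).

(1.5, -0.2)

The purple sphere started near (12.8, 6.7) and ended near (14.3, 6.5).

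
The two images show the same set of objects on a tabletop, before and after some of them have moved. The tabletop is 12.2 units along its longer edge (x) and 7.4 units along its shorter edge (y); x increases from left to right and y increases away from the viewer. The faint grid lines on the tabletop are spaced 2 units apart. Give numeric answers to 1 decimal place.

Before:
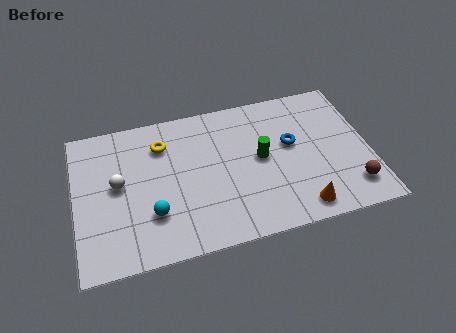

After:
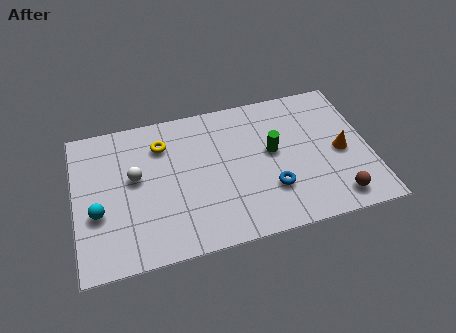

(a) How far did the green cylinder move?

0.5

The green cylinder moved from about (7.7, 3.9) to (8.2, 4.1), a distance of √(0.5² + 0.2²) ≈ 0.5.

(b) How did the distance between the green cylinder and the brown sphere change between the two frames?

-0.5

The distance was about 4.3 in the first image and 3.8 in the second, so they moved 0.5 units closer together.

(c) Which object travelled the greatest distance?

the orange cone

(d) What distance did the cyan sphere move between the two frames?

2.3

From (3.1, 2.2) to (0.9, 2.8), the cyan sphere covered √(2.2² + 0.6²) ≈ 2.3 units.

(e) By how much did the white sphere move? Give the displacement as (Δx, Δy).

(0.7, 0.2)

The white sphere was at about (1.8, 4.0) and moved to about (2.5, 4.2).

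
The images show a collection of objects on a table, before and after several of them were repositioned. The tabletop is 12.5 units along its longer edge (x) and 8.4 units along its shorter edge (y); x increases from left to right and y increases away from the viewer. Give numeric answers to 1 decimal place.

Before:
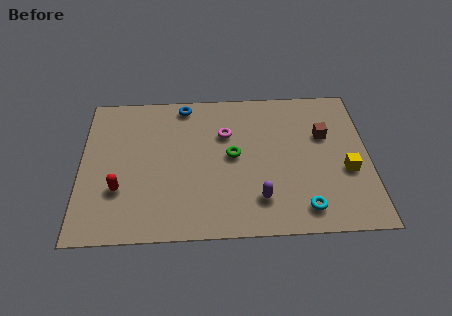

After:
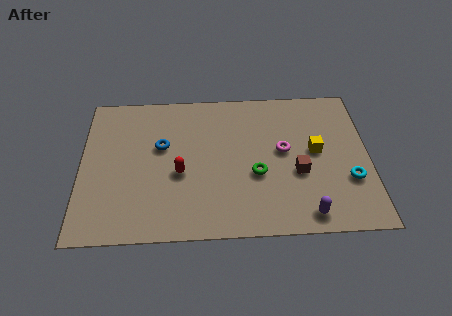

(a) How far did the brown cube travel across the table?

2.4

The brown cube was near (10.6, 5.4) before and (9.4, 3.3) after, so it travelled √(1.2² + 2.1²) ≈ 2.4 units.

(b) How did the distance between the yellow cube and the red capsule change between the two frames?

-3.8

Before: roughly 9.8 units apart; after: 6.0. That's 3.8 units closer together.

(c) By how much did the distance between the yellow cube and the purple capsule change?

-0.5

Before: roughly 4.0 units apart; after: 3.5. That's 0.5 units closer together.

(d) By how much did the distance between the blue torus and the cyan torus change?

+0.4

The distance was about 8.0 in the first image and 8.4 in the second, so they moved 0.4 units further apart.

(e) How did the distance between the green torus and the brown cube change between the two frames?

-2.3

The distance was about 4.1 in the first image and 1.8 in the second, so they moved 2.3 units closer together.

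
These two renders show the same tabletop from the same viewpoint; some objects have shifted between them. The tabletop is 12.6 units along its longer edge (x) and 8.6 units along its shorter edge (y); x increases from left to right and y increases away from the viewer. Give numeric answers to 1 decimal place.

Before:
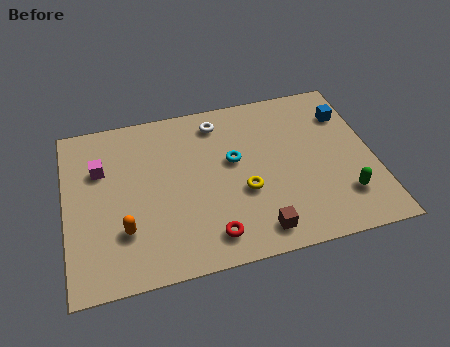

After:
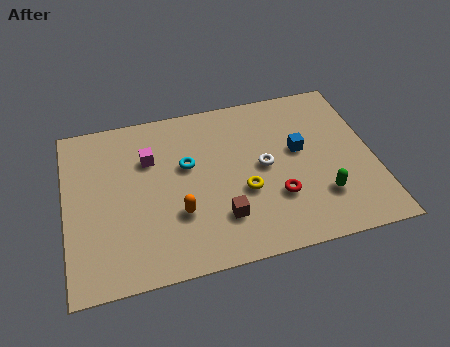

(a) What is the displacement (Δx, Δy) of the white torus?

(1.7, -2.8)

The white torus was at about (6.4, 7.2) and moved to about (8.1, 4.4).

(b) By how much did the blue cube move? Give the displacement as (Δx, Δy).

(-2.1, -1.5)

From the two frames, the blue cube sits at roughly (11.7, 6.4) before and (9.6, 4.9) after.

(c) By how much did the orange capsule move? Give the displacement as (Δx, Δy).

(2.2, 0.3)

The orange capsule was at about (2.3, 2.5) and moved to about (4.5, 2.8).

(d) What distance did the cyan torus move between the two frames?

1.9

The cyan torus was near (6.9, 5.0) before and (5.0, 5.2) after, so it travelled √(1.9² + 0.2²) ≈ 1.9 units.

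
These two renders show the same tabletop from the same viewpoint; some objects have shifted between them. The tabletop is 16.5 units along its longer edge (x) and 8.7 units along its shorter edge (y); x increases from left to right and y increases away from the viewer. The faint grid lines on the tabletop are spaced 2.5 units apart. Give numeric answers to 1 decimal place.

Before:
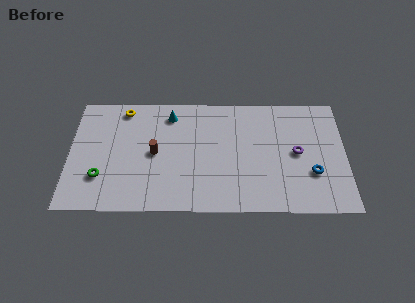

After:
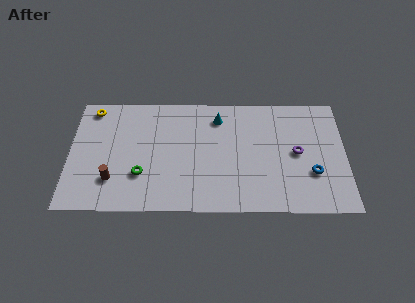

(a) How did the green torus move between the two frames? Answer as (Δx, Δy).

(2.4, 0.2)

From the two frames, the green torus sits at roughly (1.9, 2.5) before and (4.3, 2.7) after.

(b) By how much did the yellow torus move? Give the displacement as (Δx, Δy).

(-1.9, 0.0)

The yellow torus started near (3.2, 7.6) and ended near (1.3, 7.6).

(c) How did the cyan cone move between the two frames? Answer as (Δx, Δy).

(2.9, -0.2)

The cyan cone started near (6.0, 7.2) and ended near (8.9, 7.0).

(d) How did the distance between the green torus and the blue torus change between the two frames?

-2.4

They were about 12.6 units apart before and 10.2 after — 2.4 units closer together.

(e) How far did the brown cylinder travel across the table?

3.2

The brown cylinder moved from about (5.1, 4.3) to (2.6, 2.3), a distance of √(2.5² + 2.0²) ≈ 3.2.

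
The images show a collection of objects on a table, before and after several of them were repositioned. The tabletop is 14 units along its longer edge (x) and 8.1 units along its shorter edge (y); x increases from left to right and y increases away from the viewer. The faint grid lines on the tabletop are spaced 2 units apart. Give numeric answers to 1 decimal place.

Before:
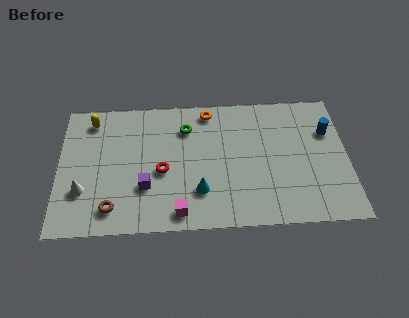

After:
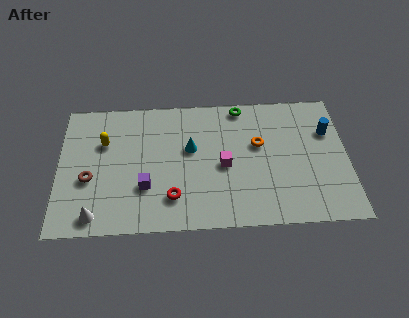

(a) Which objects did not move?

the blue cylinder and the purple cube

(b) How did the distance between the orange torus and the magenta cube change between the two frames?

-4.2

The distance was about 6.3 in the first image and 2.1 in the second, so they moved 4.2 units closer together.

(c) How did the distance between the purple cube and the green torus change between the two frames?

+2.6

They were about 4.0 units apart before and 6.6 after — 2.6 units further apart.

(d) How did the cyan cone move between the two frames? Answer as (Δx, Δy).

(-0.4, 2.6)

The cyan cone was at about (6.8, 2.2) and moved to about (6.4, 4.8).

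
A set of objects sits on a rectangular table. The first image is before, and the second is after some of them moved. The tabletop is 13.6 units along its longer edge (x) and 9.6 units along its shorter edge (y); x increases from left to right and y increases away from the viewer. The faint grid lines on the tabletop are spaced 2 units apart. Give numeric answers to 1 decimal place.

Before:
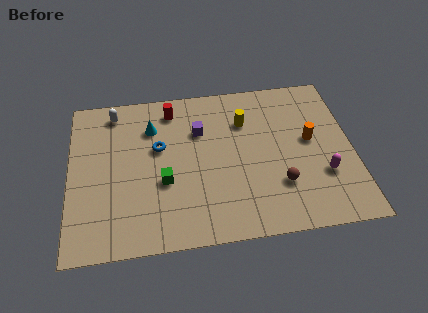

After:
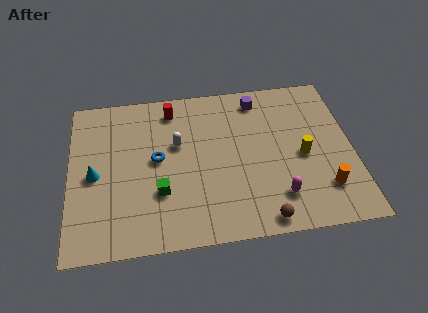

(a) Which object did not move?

the red cylinder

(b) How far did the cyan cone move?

3.8

The cyan cone was near (4.0, 7.1) before and (1.2, 4.5) after, so it travelled √(2.8² + 2.6²) ≈ 3.8 units.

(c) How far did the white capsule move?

3.8

The white capsule was near (2.2, 8.3) before and (5.2, 5.9) after, so it travelled √(3.0² + 2.4²) ≈ 3.8 units.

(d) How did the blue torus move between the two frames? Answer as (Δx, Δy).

(-0.1, -0.7)

The blue torus was at about (4.3, 5.8) and moved to about (4.2, 5.1).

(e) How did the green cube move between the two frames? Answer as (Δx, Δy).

(-0.2, -0.6)

From the two frames, the green cube sits at roughly (4.5, 3.7) before and (4.3, 3.1) after.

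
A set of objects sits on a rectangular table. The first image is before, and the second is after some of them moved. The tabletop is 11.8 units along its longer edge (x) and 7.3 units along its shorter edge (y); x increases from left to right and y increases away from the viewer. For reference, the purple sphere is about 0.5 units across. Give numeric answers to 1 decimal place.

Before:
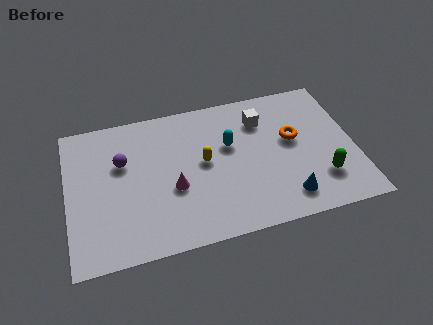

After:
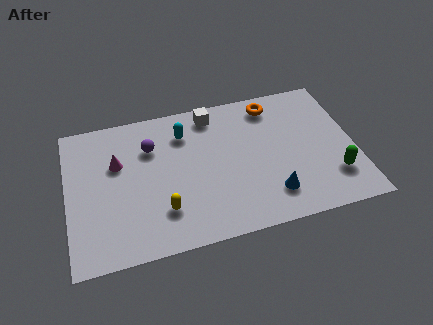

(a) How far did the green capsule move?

0.5

From (10.3, 1.9) to (10.8, 1.9), the green capsule covered √(0.5² + 0.0²) ≈ 0.5 units.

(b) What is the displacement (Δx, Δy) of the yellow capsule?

(-1.8, -2.0)

The yellow capsule started near (5.6, 3.9) and ended near (3.8, 1.9).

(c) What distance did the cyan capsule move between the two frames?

2.1

The cyan capsule was near (6.7, 4.5) before and (4.9, 5.6) after, so it travelled √(1.8² + 1.1²) ≈ 2.1 units.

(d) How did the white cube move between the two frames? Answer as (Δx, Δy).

(-2.0, 0.8)

From the two frames, the white cube sits at roughly (8.1, 5.5) before and (6.1, 6.3) after.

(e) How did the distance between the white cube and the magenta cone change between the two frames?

-0.3

The distance was about 4.6 in the first image and 4.3 in the second, so they moved 0.3 units closer together.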